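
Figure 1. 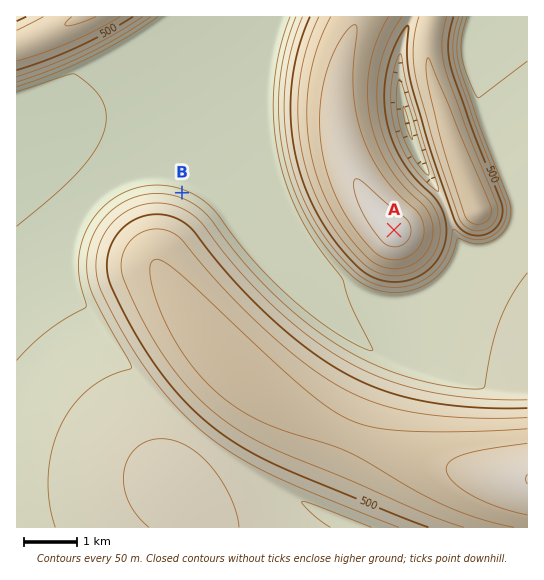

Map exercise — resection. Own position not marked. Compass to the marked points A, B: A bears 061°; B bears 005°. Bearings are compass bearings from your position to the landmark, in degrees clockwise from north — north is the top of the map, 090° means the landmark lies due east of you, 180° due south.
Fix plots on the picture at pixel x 168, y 355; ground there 560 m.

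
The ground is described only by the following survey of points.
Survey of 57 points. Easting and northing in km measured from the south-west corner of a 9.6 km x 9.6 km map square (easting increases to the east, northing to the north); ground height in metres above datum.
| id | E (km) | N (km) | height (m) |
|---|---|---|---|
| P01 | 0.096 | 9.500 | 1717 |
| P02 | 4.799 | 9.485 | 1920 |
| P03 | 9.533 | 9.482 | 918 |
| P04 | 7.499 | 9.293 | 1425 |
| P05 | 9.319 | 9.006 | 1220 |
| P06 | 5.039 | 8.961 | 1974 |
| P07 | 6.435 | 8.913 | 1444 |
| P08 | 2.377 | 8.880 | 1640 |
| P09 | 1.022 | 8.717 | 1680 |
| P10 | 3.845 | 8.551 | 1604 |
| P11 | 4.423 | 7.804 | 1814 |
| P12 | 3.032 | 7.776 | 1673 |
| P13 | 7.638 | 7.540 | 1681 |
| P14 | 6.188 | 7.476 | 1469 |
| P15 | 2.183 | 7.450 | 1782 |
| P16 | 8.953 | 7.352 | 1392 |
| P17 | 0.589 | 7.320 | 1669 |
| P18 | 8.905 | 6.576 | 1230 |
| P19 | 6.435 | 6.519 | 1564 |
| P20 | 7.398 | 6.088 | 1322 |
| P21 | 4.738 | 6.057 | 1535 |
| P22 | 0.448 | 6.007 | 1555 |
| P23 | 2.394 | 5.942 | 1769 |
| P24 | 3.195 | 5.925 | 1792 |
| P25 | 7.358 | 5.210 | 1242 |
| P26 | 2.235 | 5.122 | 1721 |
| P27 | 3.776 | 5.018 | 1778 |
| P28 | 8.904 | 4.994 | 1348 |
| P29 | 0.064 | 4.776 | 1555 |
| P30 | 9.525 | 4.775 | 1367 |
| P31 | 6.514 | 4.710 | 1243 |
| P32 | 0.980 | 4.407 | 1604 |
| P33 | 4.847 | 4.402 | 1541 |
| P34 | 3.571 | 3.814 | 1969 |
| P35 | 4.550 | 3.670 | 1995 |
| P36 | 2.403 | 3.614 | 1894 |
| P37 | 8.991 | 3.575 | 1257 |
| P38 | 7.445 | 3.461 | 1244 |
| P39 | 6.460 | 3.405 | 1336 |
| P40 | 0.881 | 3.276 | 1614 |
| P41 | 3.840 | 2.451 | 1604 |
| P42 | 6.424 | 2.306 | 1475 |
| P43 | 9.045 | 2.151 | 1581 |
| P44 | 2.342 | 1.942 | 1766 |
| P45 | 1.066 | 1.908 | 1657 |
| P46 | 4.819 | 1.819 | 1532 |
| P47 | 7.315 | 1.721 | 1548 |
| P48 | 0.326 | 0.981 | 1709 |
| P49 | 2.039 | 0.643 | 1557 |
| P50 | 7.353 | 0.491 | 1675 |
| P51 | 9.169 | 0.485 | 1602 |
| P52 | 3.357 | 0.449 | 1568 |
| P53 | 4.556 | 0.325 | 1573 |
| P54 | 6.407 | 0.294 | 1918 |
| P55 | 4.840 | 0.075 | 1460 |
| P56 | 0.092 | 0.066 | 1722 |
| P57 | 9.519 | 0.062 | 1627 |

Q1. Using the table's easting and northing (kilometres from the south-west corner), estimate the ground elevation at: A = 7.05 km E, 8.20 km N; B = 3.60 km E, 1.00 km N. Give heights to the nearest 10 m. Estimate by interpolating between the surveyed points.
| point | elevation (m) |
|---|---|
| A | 1570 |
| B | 1590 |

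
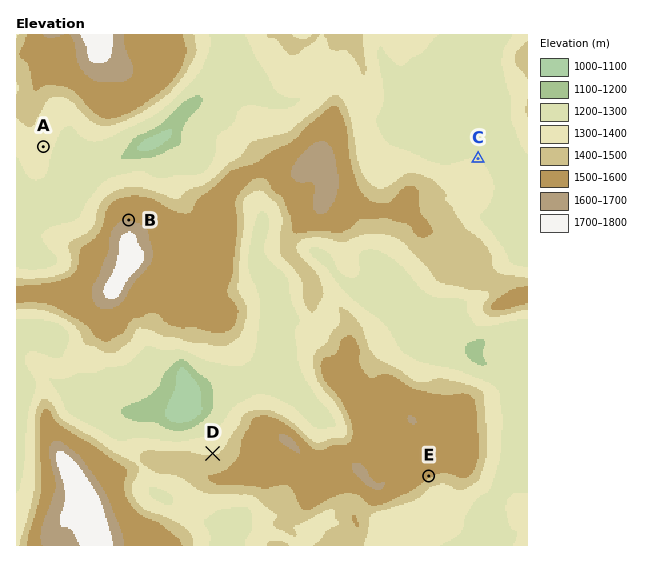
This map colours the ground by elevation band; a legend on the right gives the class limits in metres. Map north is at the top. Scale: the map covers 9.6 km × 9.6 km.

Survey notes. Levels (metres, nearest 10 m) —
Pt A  1320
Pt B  1600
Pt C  1300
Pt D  1390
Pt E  1520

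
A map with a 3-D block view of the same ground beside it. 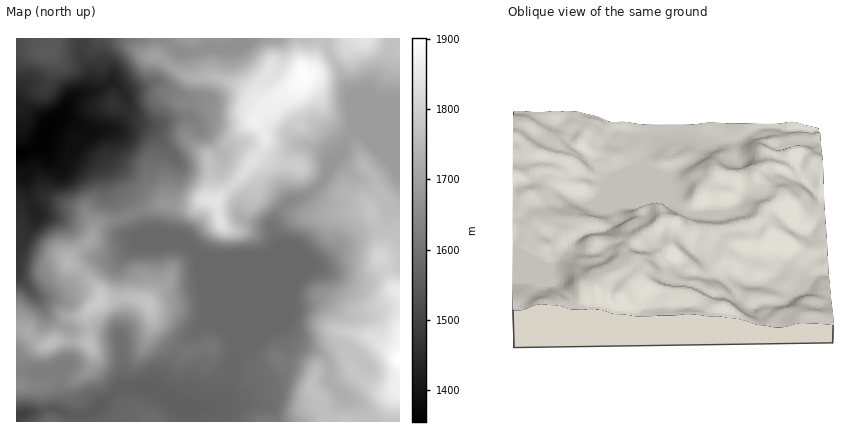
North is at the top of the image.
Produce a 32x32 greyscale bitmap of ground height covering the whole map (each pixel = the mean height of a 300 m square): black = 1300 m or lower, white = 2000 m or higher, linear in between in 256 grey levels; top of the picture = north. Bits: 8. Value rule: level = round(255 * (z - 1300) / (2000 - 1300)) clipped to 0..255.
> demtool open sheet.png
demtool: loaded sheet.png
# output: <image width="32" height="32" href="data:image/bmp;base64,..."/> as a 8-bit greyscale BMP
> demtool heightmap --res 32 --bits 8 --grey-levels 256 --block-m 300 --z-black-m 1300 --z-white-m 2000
<image width="32" height="32" href="data:image/bmp;base64,Qk02CAAAAAAAADYEAAAoAAAAIAAAACAAAAABAAgAAAAAAAAEAAATCwAAEwsAAAABAAAAAAAAAAAAAAEBAQACAgIAAwMDAAQEBAAFBQUABgYGAAcHBwAICAgACQkJAAoKCgALCwsADAwMAA0NDQAODg4ADw8PABAQEAAREREAEhISABMTEwAUFBQAFRUVABYWFgAXFxcAGBgYABkZGQAaGhoAGxsbABwcHAAdHR0AHh4eAB8fHwAgICAAISEhACIiIgAjIyMAJCQkACUlJQAmJiYAJycnACgoKAApKSkAKioqACsrKwAsLCwALS0tAC4uLgAvLy8AMDAwADExMQAyMjIAMzMzADQ0NAA1NTUANjY2ADc3NwA4ODgAOTk5ADo6OgA7OzsAPDw8AD09PQA+Pj4APz8/AEBAQABBQUEAQkJCAENDQwBEREQARUVFAEZGRgBHR0cASEhIAElJSQBKSkoAS0tLAExMTABNTU0ATk5OAE9PTwBQUFAAUVFRAFJSUgBTU1MAVFRUAFVVVQBWVlYAV1dXAFhYWABZWVkAWlpaAFtbWwBcXFwAXV1dAF5eXgBfX18AYGBgAGFhYQBiYmIAY2NjAGRkZABlZWUAZmZmAGdnZwBoaGgAaWlpAGpqagBra2sAbGxsAG1tbQBubm4Ab29vAHBwcABxcXEAcnJyAHNzcwB0dHQAdXV1AHZ2dgB3d3cAeHh4AHl5eQB6enoAe3t7AHx8fAB9fX0Afn5+AH9/fwCAgIAAgYGBAIKCggCDg4MAhISEAIWFhQCGhoYAh4eHAIiIiACJiYkAioqKAIuLiwCMjIwAjY2NAI6OjgCPj48AkJCQAJGRkQCSkpIAk5OTAJSUlACVlZUAlpaWAJeXlwCYmJgAmZmZAJqamgCbm5sAnJycAJ2dnQCenp4An5+fAKCgoAChoaEAoqKiAKOjowCkpKQApaWlAKampgCnp6cAqKioAKmpqQCqqqoAq6urAKysrACtra0Arq6uAK+vrwCwsLAAsbGxALKysgCzs7MAtLS0ALW1tQC2trYAt7e3ALi4uAC5ubkAurq6ALu7uwC8vLwAvb29AL6+vgC/v78AwMDAAMHBwQDCwsIAw8PDAMTExADFxcUAxsbGAMfHxwDIyMgAycnJAMrKygDLy8sAzMzMAM3NzQDOzs4Az8/PANDQ0ADR0dEA0tLSANPT0wDU1NQA1dXVANbW1gDX19cA2NjYANnZ2QDa2toA29vbANzc3ADd3d0A3t7eAN/f3wDg4OAA4eHhAOLi4gDj4+MA5OTkAOXl5QDm5uYA5+fnAOjo6ADp6ekA6urqAOvr6wDs7OwA7e3tAO7u7gDv7+8A8PDwAPHx8QDy8vIA8/PzAPT09AD19fUA9vb2APf39wD4+PgA+fn5APr6+gD7+/sA/Pz8AP39/QD+/v4A////AElTX19cXV5hZGVnaGRhYWFiY2Vqb3CAlqCop6moqK6yW15iYGRjXl5jZGRjYWBgYWFiZGdpa3yapqijnqKqusN3dnVxcGtmY2FhYWBgYWJiY2NlZ2psdZaopp6epbPCzX15eHd6fnltY2JhYWJkZGZlZGZpam1yiqWhnaatsbzNenh4d3iDi3xqamplZmlpaWlmZmlscHN/m6Ceq62sutCAiY6DfYybhW1wenJtbm5tbWhmaGtycXeKl6Krq7HD1YuYo5+WoKGDbXKFg3VvbW5vaGZmaGxtcX+Yp6uyvcfPlpWTl5OdnYJvd4yUhXNqaWhmZmZmZ2lug5+tsre9wcyQin+Ll6OjkX+Dl6KSf29nZmZmZmZmZmyEm6WorLG4xoFzcYSPoq+ompqlqZaGc2dmZmZmZmZmanqNmaOrsrfCaV1sfouYq62kpaeikoRwZ2ZmZmZmZmZqe4ePmqOtu8dQYHmHkJmjnZKUlZSRg21mZmZmZmZmZmdye4KQnqm4xEdqgpGbm5OFfYSKiYuDbWZmZmZmZmZmZmdsdomdrLS1Q2ODmKCVh31zc3Z1eHdqZmZmZmZmZmZmZm16jJywubI+VXyRlZSNfnBoZ2doaGdpbnJxbmtnZmZteoSNmqy1rztDYHZ8ipF+bmhmZmZnanuVpJ2Ld2xscXuJj5OcpqyrOTRAVGh+iYF3cm1rbnN/k7S6opJ7cXqFjpSYnaKoqag2MDdMZHl7d3Z4en6Dip+uvrWgno59gIqSmJ2hpqyopTIxOUtbbG1pbHF2goiMpsDEuaippJCCg4qUnKGmqaajKS0yND1PWlxka3F5f4CVsrm6ta+rnZKRjI2Zn6CjpJoiJSYjKDdESlFdbHF1c4GhrK68urOrp6qgjZCZnKKdkRweHB4iLDg/RVRma2xpe56oprXCvbaysqePipKen5OOFhgYGyAkMDc8R1tkZGyEnKKkrrzCuq6on5GMjpiTjo4eGBcaHyAkKi85TVtidoSHkqWvuMbArqaimpKOkI6OjiQdFxgcHiAkKjVFU191fHyIn7rIzMOzsayjm5GOjo6OKSMaFxohKC8zOUZZY3F3foeevszOy8G4sa6jko6Ojo4tLy4hGyQtNjk4T2Vwen2Bhpu9yc7PzsnAuqaQjo6OjjQ8PzMjIygxNDlSanV6goaNn7fGyc7S1M/Ep5GOjpCROz5EQjkyMDAyQ1xqd4qXnKGnsLzFxs/X1susmZeUmJtGSU9RS0A7OjxWdoCLkZOYm5icqb3DxtXVyayopqChpFBWWldNREVFUG2HkIyFhoqMiouVrLq4xcO4rba2sqqqUVdZWU1GTFFhdH6Fg4WJh4aGhYiUm6KuraywvcLBsas="/>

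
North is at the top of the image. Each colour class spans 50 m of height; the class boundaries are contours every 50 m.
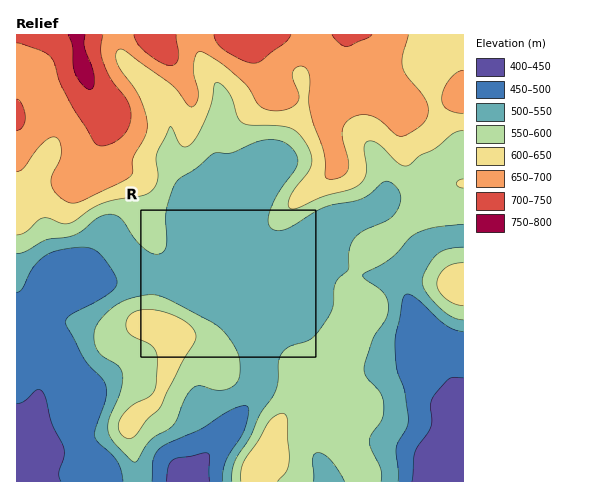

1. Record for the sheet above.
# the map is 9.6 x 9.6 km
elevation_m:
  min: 420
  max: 760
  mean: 570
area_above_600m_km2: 30.6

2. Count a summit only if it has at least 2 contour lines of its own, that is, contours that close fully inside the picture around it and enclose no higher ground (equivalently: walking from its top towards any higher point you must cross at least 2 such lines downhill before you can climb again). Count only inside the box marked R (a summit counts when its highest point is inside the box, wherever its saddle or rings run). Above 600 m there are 1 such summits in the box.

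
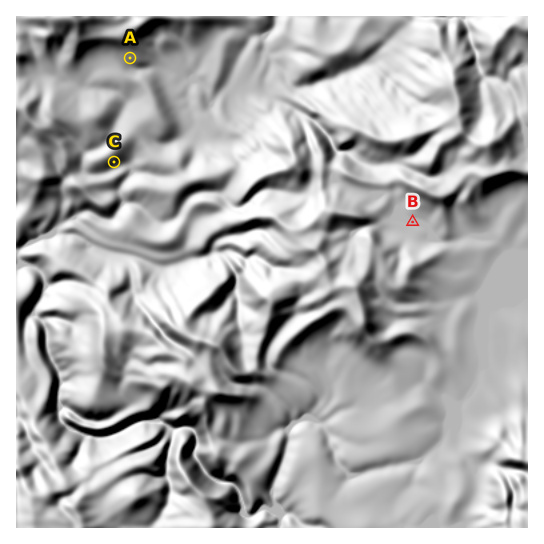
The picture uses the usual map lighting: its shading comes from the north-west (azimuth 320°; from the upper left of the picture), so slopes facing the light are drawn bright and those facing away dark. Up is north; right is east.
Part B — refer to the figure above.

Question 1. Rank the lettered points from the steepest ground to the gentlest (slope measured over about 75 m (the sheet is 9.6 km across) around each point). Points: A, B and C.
C A B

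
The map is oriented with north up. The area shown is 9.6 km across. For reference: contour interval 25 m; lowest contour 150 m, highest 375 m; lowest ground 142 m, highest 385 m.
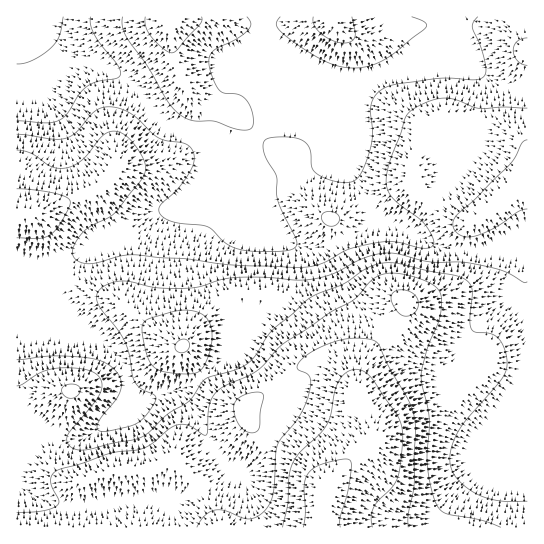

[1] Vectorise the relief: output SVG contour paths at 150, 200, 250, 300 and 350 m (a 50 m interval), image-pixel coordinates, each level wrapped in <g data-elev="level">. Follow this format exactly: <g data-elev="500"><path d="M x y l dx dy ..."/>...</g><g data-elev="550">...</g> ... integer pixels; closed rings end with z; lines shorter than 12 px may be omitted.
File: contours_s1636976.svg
<g data-elev="150"><path d="M63 17l-4 19-7 11-19 13-8 3-8 1"/></g><g data-elev="200"><path d="M123 17l-1 9 4 11 21 29 20 35 10 11 6 5 8 3 23 1 20 7 11 2 6-1 2-4 0-10-4-10-8-10-16-2-6-3-7-15-3-14 1-6 4-5 23-11 11-9 3-7-4-6"/><path d="M280 17l-3 5 0 5 6 7 14 11 32 18 12 4 13 1 16-2 15-7 41-32 1-2-2-3-13-5"/><path d="M478 17l-5 5-1 5 11 28 3 14-1 6-4 4-6 1-33-2-43 6-12 3-8 4-5 7-3 8 2 28-3 16-8 21-8 10-7 2-9-1-11-3-10-5-5-7-3-20-3-4-5-3-10-3-12 0-10 1-5 3-1 5 1 8 13 23-1 16 2 9 19 39-1 5-6 4-29 2-22-3-13-6-19-16-32-5-12-5-4-4 0-6 18-17 11-15 6-12 0-10-4-6-4-3-21-4-8-3-20-19-12-8-14-3-12 2-8 5-16 19-10 6-12 0-36-5"/></g><g data-elev="250"><path d="M527 282l-4 0-21-12-23-5-17-3-32 0-31-8-10-1-21 4-35 17-26 6-13 0-31-3-28 0-14 3-23 7-16 1-27 0-29-7-16 2-8 4-4 4-2 6 2 6 20 27 7 11 4 12 3 21 3 8 6 6 12 6 3 4-6 12-11 12-9 4-23 5-8 0-2-2 0-4 5-8 15-19 4-12-1-9-9-10-13-7-20-3-28-1-33 4"/><path d="M17 238l22 0 11-3 10-12 8-14 2-7-3-4-12-5-38-4"/><path d="M527 140l-5 3-7 14-5 8-35 34-18 16-4 6 0 5 2 5 6 4 6 2 7-1 19-7 25-17 9-3"/></g><g data-elev="300"><path d="M501 527l-20-7-35-6-7-5-4-7-7-33-1-15 2-36-8-43 7-28 12-29 1-21-3-8-10-7-18-6-16-3-11 1-8 4-22 23-23 11-48 33-25 26-38 19-6 7-4 8-1 26-2 4-17-9-11-1-8 3-17 15-10 5-32 5-30 11-22 5-6 5-2 7 1 6 7 12-1 6-5 3-10 3-26 1"/><path d="M68 398l5 0 5-3 2-5-1-4-9-2-7 3-1 6z"/><path d="M180 353l5-1 4-3 0-6-3-4-5 1-6 5 1 5z"/></g><g data-elev="350"><path d="M372 527l-1-10 3-10 4-6 15-14 5-10 4-28 0-18-5-16-24-36-8-7-10-3-8 3-7 7-5 11-4 24-4 11-7 9-21 19-6 10-4 12-1 30-5 22"/></g>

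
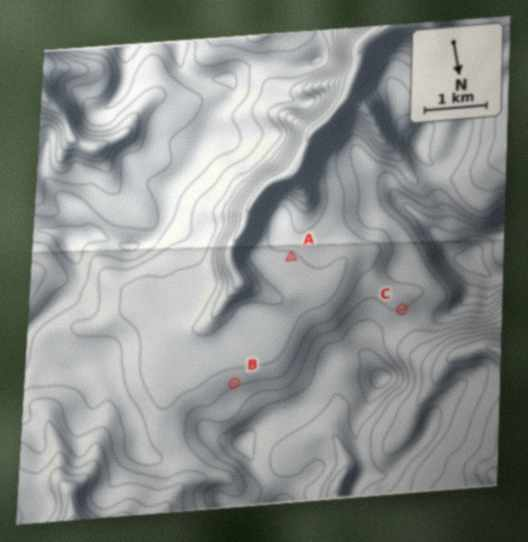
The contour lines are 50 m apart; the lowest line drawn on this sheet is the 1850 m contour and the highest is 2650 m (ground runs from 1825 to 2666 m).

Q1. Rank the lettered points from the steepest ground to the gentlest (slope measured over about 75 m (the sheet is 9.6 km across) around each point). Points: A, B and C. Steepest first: B C A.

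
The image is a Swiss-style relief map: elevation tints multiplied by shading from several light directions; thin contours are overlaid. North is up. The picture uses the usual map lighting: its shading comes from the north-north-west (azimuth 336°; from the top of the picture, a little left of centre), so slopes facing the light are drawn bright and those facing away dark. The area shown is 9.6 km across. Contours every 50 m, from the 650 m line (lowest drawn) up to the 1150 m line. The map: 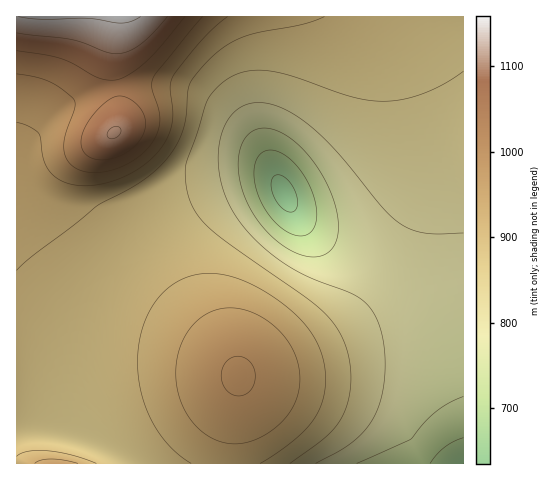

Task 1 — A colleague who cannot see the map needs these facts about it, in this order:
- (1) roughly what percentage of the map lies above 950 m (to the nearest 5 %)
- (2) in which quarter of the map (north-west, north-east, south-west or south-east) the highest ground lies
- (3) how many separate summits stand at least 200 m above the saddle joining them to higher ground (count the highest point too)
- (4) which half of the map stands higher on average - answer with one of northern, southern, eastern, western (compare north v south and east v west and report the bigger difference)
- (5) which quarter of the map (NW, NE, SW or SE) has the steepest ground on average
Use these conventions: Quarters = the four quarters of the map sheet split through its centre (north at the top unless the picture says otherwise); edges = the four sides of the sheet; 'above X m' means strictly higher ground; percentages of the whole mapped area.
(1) Ground above 950 m makes up about 20 % of the sheet.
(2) The highest ground is in the north-west quarter.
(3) Counting only tops that stand 200 m proud, the map has 1 summit.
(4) The western half stands higher on average than the eastern half.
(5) The north-west quarter is the steepest part of the map.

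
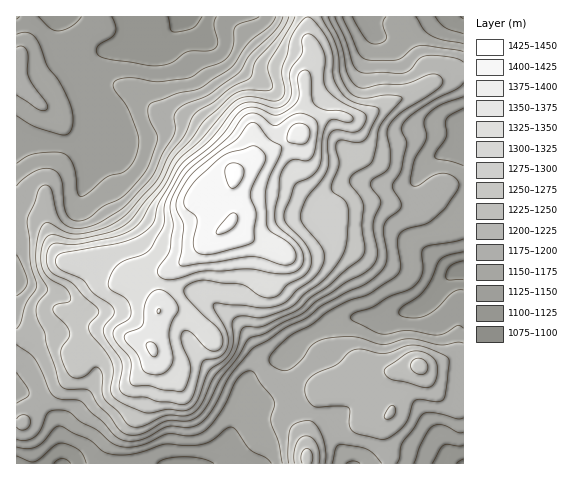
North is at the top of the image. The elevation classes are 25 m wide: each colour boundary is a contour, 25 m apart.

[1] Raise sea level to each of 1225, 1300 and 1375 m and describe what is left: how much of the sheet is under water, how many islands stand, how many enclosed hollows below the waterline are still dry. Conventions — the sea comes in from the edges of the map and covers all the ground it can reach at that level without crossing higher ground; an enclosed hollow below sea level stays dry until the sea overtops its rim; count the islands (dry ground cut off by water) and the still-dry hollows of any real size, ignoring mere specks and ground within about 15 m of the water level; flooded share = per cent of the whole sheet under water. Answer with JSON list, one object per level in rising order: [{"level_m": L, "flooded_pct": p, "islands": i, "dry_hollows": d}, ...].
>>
[{"level_m": 1225, "flooded_pct": 58, "islands": 1, "dry_hollows": 0}, {"level_m": 1300, "flooded_pct": 77, "islands": 1, "dry_hollows": 0}, {"level_m": 1375, "flooded_pct": 94, "islands": 1, "dry_hollows": 0}]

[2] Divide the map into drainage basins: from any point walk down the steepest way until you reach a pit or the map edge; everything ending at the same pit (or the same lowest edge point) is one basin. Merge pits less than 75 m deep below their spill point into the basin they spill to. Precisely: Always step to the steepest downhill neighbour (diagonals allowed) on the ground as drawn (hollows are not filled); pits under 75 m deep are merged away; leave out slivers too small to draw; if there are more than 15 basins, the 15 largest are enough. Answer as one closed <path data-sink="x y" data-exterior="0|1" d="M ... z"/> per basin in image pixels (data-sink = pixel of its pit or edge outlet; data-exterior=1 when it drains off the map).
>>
<path data-sink="187 17" data-exterior="1" d="M307 16l-291 1 1 320 16 0 16-4 11-5 8-9 7-1 14 7 26 6 36 15 6-19 5-47 9-11 12-7 49-41 0-34 2-14 24-16 19-8 24-18 4-34-1-20 10-16 0-11-6-14z"/><path data-sink="463 270" data-exterior="1" d="M463 70l-14 1-18 14-21 10-15 5-27 15-11 4-8 0-9-4-18 3-45 31-19 8-23 15-3 15 0 34-49 41-12 7-7 7-4 14 0 19 11 0 16 6 27 25 29 8 11 9 18 24 9 6 13 3 15 0 26-4 28-20 7 0 13 5 15 0 16-5 16 0 24-9 9-1z"/><path data-sink="62 463" data-exterior="1" d="M171 309l-10 0-3 3-1 15-6 19-8-4-33-11-8 0-10 3-11 12-7 10 0 15-7 10-45 42-6 1 1 40 289-1 0-26 3-12 7-22 10-15-32 2-15-4-13-11-16-22-9-6-27-7-24-23z"/><path data-sink="463 463" data-exterior="1" d="M463 356l-9 1-24 9-16 0-16 5-15 0-13-5-7 0-23 18-13 3-7 6-4 10-7 22-3 12 0 26 157 1z"/><path data-sink="463 17" data-exterior="1" d="M463 16l-155 0 0 20 6 14 0 11-10 16 1 20-5 35 20-13 9-4 11 0 9 4 8 0 11-4 27-15 15-5 21-10 18-14 14-1z"/>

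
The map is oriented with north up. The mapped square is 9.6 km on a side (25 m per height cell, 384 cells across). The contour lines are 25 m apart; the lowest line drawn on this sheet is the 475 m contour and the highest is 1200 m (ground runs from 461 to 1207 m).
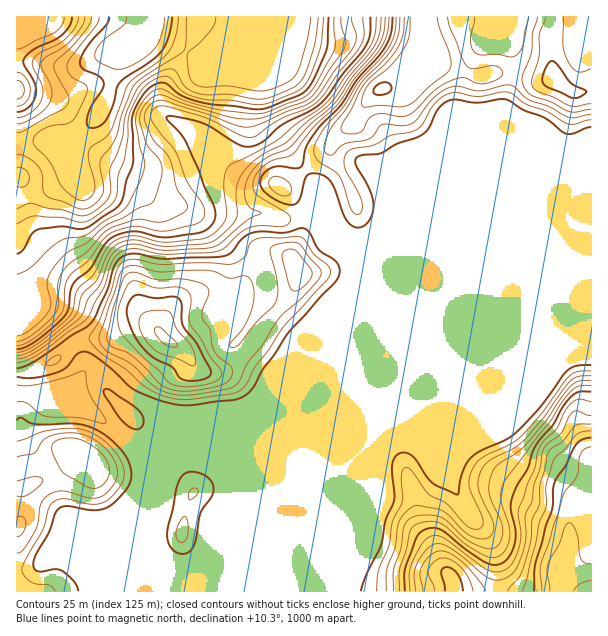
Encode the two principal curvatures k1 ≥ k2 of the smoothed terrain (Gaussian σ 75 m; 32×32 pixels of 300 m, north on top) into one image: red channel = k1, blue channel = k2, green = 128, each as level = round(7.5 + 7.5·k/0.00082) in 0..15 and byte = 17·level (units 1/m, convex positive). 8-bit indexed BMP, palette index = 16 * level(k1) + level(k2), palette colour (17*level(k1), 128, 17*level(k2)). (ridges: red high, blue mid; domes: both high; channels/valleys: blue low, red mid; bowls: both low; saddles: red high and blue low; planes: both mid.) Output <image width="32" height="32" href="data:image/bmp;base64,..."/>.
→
<image width="32" height="32" href="data:image/bmp;base64,Qk02CAAAAAAAADYEAAAoAAAAIAAAACAAAAABAAgAAAAAAAAEAAATCwAAEwsAAAABAAAAAAAAAIAAABGAAAAigAAAM4AAAESAAABVgAAAZoAAAHeAAACIgAAAmYAAAKqAAAC7gAAAzIAAAN2AAADugAAA/4AAAACAEQARgBEAIoARADOAEQBEgBEAVYARAGaAEQB3gBEAiIARAJmAEQCqgBEAu4ARAMyAEQDdgBEA7oARAP+AEQAAgCIAEYAiACKAIgAzgCIARIAiAFWAIgBmgCIAd4AiAIiAIgCZgCIAqoAiALuAIgDMgCIA3YAiAO6AIgD/gCIAAIAzABGAMwAigDMAM4AzAESAMwBVgDMAZoAzAHeAMwCIgDMAmYAzAKqAMwC7gDMAzIAzAN2AMwDugDMA/4AzAACARAARgEQAIoBEADOARABEgEQAVYBEAGaARAB3gEQAiIBEAJmARACqgEQAu4BEAMyARADdgEQA7oBEAP+ARAAAgFUAEYBVACKAVQAzgFUARIBVAFWAVQBmgFUAd4BVAIiAVQCZgFUAqoBVALuAVQDMgFUA3YBVAO6AVQD/gFUAAIBmABGAZgAigGYAM4BmAESAZgBVgGYAZoBmAHeAZgCIgGYAmYBmAKqAZgC7gGYAzIBmAN2AZgDugGYA/4BmAACAdwARgHcAIoB3ADOAdwBEgHcAVYB3AGaAdwB3gHcAiIB3AJmAdwCqgHcAu4B3AMyAdwDdgHcA7oB3AP+AdwAAgIgAEYCIACKAiAAzgIgARICIAFWAiABmgIgAd4CIAIiAiACZgIgAqoCIALuAiADMgIgA3YCIAO6AiAD/gIgAAICZABGAmQAigJkAM4CZAESAmQBVgJkAZoCZAHeAmQCIgJkAmYCZAKqAmQC7gJkAzICZAN2AmQDugJkA/4CZAACAqgARgKoAIoCqADOAqgBEgKoAVYCqAGaAqgB3gKoAiICqAJmAqgCqgKoAu4CqAMyAqgDdgKoA7oCqAP+AqgAAgLsAEYC7ACKAuwAzgLsARIC7AFWAuwBmgLsAd4C7AIiAuwCZgLsAqoC7ALuAuwDMgLsA3YC7AO6AuwD/gLsAAIDMABGAzAAigMwAM4DMAESAzABVgMwAZoDMAHeAzACIgMwAmYDMAKqAzAC7gMwAzIDMAN2AzADugMwA/4DMAACA3QARgN0AIoDdADOA3QBEgN0AVYDdAGaA3QB3gN0AiIDdAJmA3QCqgN0Au4DdAMyA3QDdgN0A7oDdAP+A3QAAgO4AEYDuACKA7gAzgO4ARIDuAFWA7gBmgO4Ad4DuAIiA7gCZgO4AqoDuALuA7gDMgO4A3YDuAO6A7gD/gO4AAID/ABGA/wAigP8AM4D/AESA/wBVgP8AZoD/AHeA/wCIgP8AmYD/AKqA/wC7gP8AzID/AN2A/wDugP8A/4D/AMe3qZWGh4d3h4d3h4eHiId3h4WVhYbHpvnG08SktqeX0mKVhYeHd4eFlIeHh4eHd3eHdoOVpsr7+rWBgqbauHX4cXWHd3eHhrTog4eHh4d3h3d3c2SFxvemgWBThsfHheqmcneHh4eFtvmDd3eHd4eHh3d1g8jY6INQYWSmqNiGxqVRgaGRhoeE9oSGh3eHh4eHh4eCtbS0gHCGtqaF14a4trTI26aSh4TZyZSHh4eHh4eHd3PGxoWQprimlKi4p5e2ppfJ2qKGhLemhYeHh4eHh4eHg/imY4O4qZaDx5eml5S4t/nHkXeHhYWHh4eHh4eHh4eU2JN3g6S3xrPZtsqW1vr6x5CThYeHh3d3h3eHd4d3d4aFhneHhHFilMmVybaCgZCAk9mVdYWGd4eHh4eHh4d3h4eHd4eHd3NwlOeltXR1dJXHlICQkICAkYWHd4eHh4eHh4eHh4d3d3Jw+dizgoJzt5SCten66ffHgnZ3h4eHh4eHh4eHh4d3d3DC6fX46INxgnWWldf41daFc4d3h4eHh4eHh4eHh4d3hqChYeb308TJlbnp+JRSpeiEdHeHh4eHh4eHh4eHh4eHh4VAccb21de26ueEkpaEx7ZyhYd3h4eHh4eHh4eHh4eHh3RQYKKE2Mi414Vkl5eE5qaCdnd3h4eHh4eHh4eHh4eHhnSEx5PH6aa416WXuISV94WChoeHh4eHh4eHh4eHh4enpbWmcdj6lpe3yKanlIT6+daTh3eHh4eHh4eHh4eHh3aGlYWS+eq2xsjHxKWUt/qmpISHh4eHh4eHh4eHh4eHhpemo6TX2HRjg2KU2enm55N0hYWHd3eHh4eHh4eHh4enp7iTlKXDcmNzUnKioWCwlIS1toWHd3eHh4eHh4eHh5SUlVJSkrSFhXN0haWRo9R1c+m4hYeHd3eHh4eHh4eHx4WFUlOVt4eVl6eWtff8yHNz95WGhoeHd4eHh4eHh4fKp4WDpqeWhXWnl5ajyNrEs8a1c6d2d4eHd4eHh4eHh6SFdZS2lLWllqeXt6ODpcPn+IKDlHOEh4eHh3d3h4Z2smJ0k3OCtci4x+jXlJSmlNf3+MiUlrSDd4eHh3ZztHLXpKaWYoDX/vn397Wms8fGpdb21HW4tmF0g3RzgWLGlPzFtsiTgKP55WFgg4NRcWNjZOb52Mnnc2Klg3LXx/j3+ZSFlreistf0YWODhHRyQWSFpPr4p7fn5Pj54tbq15XgYIFxc2RwcvS0doZ3d3dzhJSBhPX3qKm2lKeUhOaFhdi2t4RidIVhlNaHh4eHd3RzpXFQk/XIuIZldWSE+IWGqNjr6NW1lnR02KiGh3eHdXK3p4J05ueWdZeGdXT3lnU="/>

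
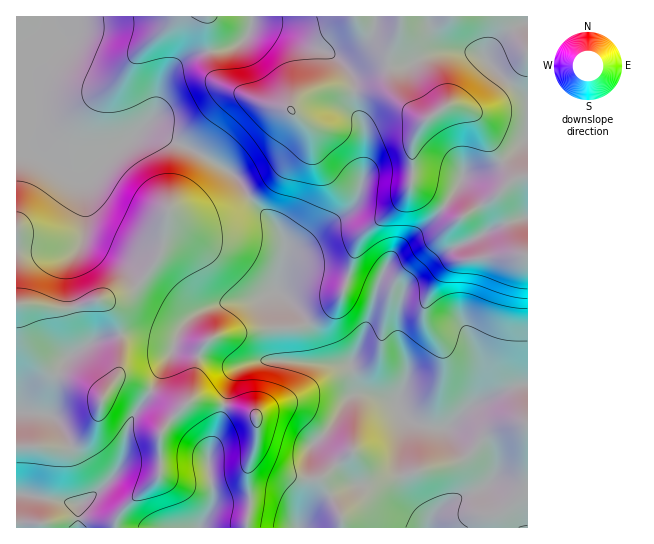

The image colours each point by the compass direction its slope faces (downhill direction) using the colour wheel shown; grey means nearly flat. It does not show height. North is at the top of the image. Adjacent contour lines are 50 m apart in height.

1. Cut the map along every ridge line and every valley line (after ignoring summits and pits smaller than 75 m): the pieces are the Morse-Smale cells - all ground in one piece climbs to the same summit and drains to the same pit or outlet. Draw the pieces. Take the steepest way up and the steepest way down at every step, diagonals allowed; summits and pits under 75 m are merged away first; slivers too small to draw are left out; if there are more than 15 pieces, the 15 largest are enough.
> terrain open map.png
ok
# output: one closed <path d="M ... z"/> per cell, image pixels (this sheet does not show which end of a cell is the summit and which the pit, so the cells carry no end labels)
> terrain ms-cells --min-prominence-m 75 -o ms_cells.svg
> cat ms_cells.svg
<path d="M527 16l-511 1 1 136 16 3 37 21 15 3 29-29 28-22 7 0 50 24 31 19 10 10 11 17 29 32 5 20-8 32 0 8 23 22 7 9 12 37 7 5 24 1 6 20 7 8-12 3-7 7-16 27-17 17-2 42-10 39 229-1z"/><path d="M149 129l-7 0-28 22-29 29-15-3-37-21-8-3-9 1 0 340 62 10 0 24 220 0 11-39 2-42 17-17 16-27 7-7 12-3-7-8-6-20-24-1-7-5-12-37-7-9-23-22 8-45-2-9-8-14-24-24-11-17-10-10-31-19z"/><path d="M26 495l-10 0 1 33 60-1 1-23z"/>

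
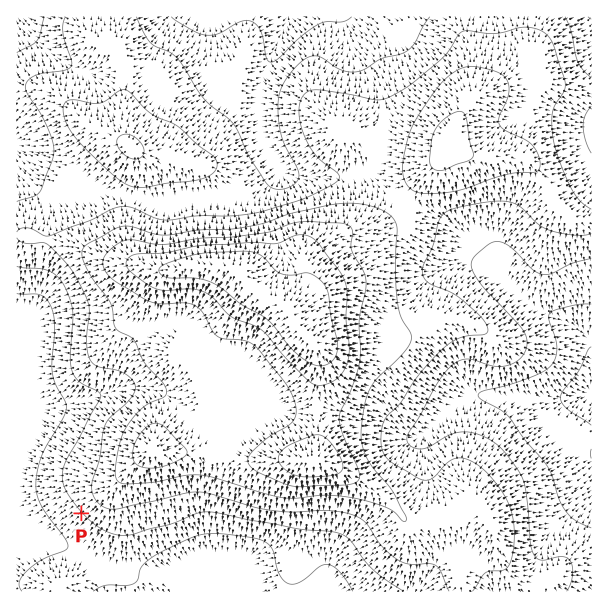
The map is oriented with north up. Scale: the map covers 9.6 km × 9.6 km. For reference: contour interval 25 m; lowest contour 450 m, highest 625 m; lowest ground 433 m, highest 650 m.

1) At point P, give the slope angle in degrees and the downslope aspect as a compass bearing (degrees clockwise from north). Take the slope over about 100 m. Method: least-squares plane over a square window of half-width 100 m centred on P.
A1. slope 4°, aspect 228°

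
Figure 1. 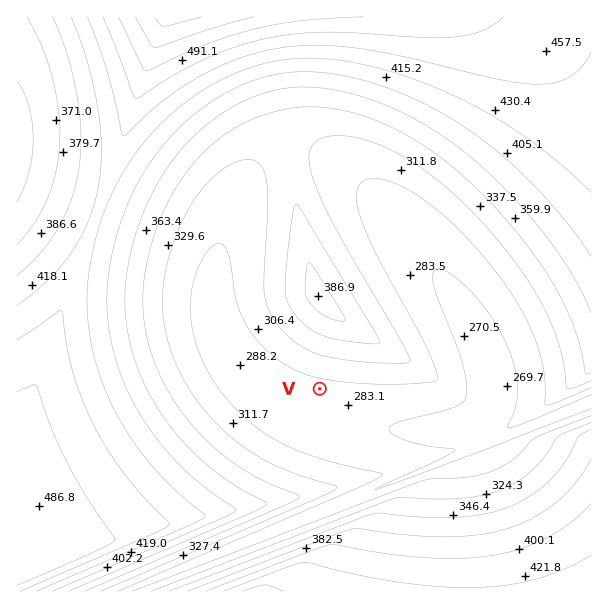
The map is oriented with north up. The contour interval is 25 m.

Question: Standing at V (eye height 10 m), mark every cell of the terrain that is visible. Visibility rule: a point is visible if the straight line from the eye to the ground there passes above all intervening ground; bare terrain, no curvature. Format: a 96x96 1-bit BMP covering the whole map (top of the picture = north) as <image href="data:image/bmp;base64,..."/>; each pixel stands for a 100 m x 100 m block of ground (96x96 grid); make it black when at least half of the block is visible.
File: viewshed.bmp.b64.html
<image width="96" height="96" href="data:image/bmp;base64,Qk2+BAAAAAAAAD4AAAAoAAAAYAAAAGAAAAABAAEAAAAAAIAEAAATCwAAEwsAAAIAAAAAAAAA////AAAAAAAAAAAAD4AAB///4AAAAAAAB+AD/////gAAAAAAAfj//////8AAAAAAAP////////AAAAAAAD////////wAAAAAAA////////8AAAAAAAf///////8AAAAAAAH///////8AAAAAAAB///////8AAAAAAAA///////8AAAAAAAAP//////8AAAAAAAAD//////8AAAD+AAAB//////8AAAH/8AAAf/////8AAAP//4AAH/////8AAAf///wAB/////8AAA/////AA/////8AAB/////8AP////8AAH//////wD////8AAH//////+A////8AAP///////wP///8AAf///////+D///8AA/////////wf//8AB/////////+H//8AD//////////x//8AD//////////8P/8AH///////////h/8AP///////////4P8AP///////////+B8Af//////////B/AEAf/////////wAfwAA//////////AAH4AA/////////+AAD+AB/////////+AAA/AB/////////+AAAfgD/////////+AAAfwD/////////+AAAP8D/////////8AAAH8H/////////4AAAD8H/////w///gAAAD8D/////Af//AAAAB8D////8Af/8AAAAA8D////4AP/4AAAAA8B////wAP/gAAAAAcB////gAH+AAAAAAMB////AAD8AAAAAAMA///+AAB4AAAAAAEA///+AAAAAAAAAAAA///8AAAAAAAAAAAAf//4AAAAAAAAAAAAf//4AAAAAAAAAAAAf//wAAAAAAAAAAAAP//wAAAAAAAAAAAAP//gAAAAAAAAAAAAH//gAAAAAAAAAAAAH//gAAAAAAAAAAAAH//AAAAAAAAAAAAAD//AAAAAAAAAAAAAD//AAAAAAAAAAAAAD//AAAAAAAAAAAAAB/+AAAAAAAAAAAAAB/+AAAAAAAAAAAAAB/+AAAAAAAAAAAAAA/+AAAAAAAAAAAAAA/+AAAAAAAAAAAAAA/+AAAAAAAAAAAAAAf+AAAAAAAAAAAAAAf8AAAAAAAAAAAAAAf8AAAAAAAAAAAAAAP8AAAAAAAAAAAAAAP8AAAAAAAAAAAAAAP8AAAAAAAAAAAAAAH8AAAAAAAAAAAAAAH8AAAAAAAAAAAAAAH8AAAAAAAAAAAAAAD8AAAAAAAAAAAAAAD8AAAAAAAAAAAAAAD+AAAAAAAAAAAAAAB+AAAAAAAAAAAAAAB+AAAAAAAAAAAAAAB+AAAAAAAAAAAAAAA+AAAAAAAAAAAAAAA+AAAAAAAAAAAAAAA/AAAAAAAAAAAAAAAfAAAAAAAAAAAAAAAfAAAAAAAAAAAAAAAfAAAAAAAAAAAAAAAPgAAAAAAAAAAAAAAPgAAAAAAAAAAAAAAPgAAAAAAAAAAAAAAHwAAAAAAAAAAAAAAHwAAAAAAAAAAAAAAH4AAAAAAAAAAAAAAD4AAAAAAAAAAAAAAD8AAAAAAAAAAAAAAD8AAAAAAAAAAA="/>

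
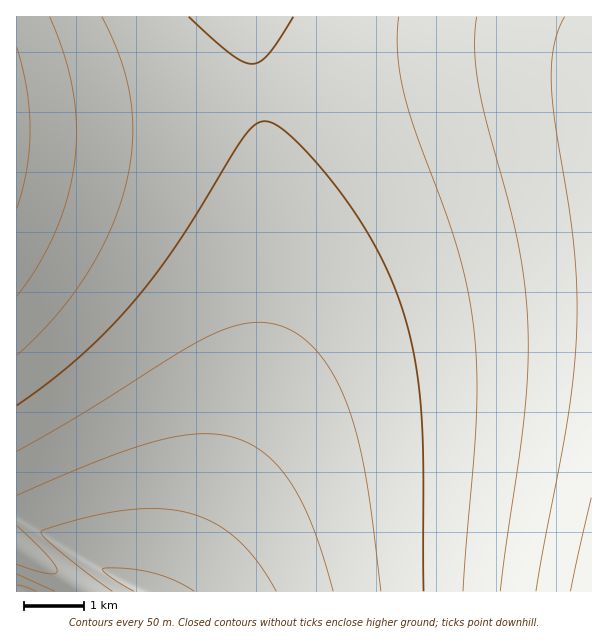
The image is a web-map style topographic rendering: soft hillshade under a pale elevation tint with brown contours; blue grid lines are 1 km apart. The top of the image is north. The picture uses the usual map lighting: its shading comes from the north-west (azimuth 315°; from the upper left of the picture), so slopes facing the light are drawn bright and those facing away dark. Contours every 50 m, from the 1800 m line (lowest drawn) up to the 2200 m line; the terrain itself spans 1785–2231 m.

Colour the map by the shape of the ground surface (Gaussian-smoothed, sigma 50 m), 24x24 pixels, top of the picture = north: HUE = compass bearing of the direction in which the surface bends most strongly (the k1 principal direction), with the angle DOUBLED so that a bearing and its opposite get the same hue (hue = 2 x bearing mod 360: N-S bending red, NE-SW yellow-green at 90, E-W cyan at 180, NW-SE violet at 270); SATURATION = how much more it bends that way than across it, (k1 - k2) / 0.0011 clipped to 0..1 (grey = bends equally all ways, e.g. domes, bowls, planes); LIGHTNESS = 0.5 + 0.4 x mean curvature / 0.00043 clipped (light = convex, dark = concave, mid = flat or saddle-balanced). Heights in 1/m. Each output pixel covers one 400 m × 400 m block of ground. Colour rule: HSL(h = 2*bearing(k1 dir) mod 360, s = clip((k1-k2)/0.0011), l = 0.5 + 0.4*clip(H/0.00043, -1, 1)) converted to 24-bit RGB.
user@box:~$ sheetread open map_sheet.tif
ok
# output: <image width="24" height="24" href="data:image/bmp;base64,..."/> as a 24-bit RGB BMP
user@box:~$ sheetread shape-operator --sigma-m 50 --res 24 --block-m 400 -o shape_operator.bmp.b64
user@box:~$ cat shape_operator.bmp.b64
<image width="24" height="24" href="data:image/bmp;base64,Qk32BgAAAAAAADYAAAAoAAAAGAAAABgAAAABABgAAAAAAMAGAAATCwAAEwsAAAAAAAAAAAAAzQcKz/z6zf79A730MgkFcUg+eoCAe4CBe4CBe4CBe4CBe4GBe4GBfIGBfIGBfIGBfIGBfYGBfYGBfYGBfYGBfYGBfoGBfoGBzf77dfnzQwIGbDU1eoCAe4CBe4CBe4CBe4CBe4CBe4CBe4GBe4GBfIGBfIGBfIGBfIGBfIGBfYGBfYGBfYGBfYGAfYGAfoGAngAPSREWfnd/e4CBe4CBe4CBe4CBe4CBe4CBe4CBe4CBe4GBe4GBe4GBfIGBfIGBfIGBfIGBfYGAfYGAfYCAfYCAfYCAfoCAe1dZfICBe4CBe4CBe4CBe4CBe4CBe4CBe4CBe4CBe4CBe4CBe4CBe4CBfICBfICBfICAfICAfICAfYCAfYCAfYCAfYB/fYB/fIGBfIGBe4GBe4GBe4GBe4CBe4CBe4CBe4CBe4CBe4CBe4CBe4CBe4CBfICAfICAfICAfICAfICAfYCAfYB/fYB/fYB/fYB/fYGBfIGBfIGBe4GBe4GBe4CBe4CBe4CBe4CBe4CBe4CBe4CBe4CAe4CAfICAfICAfICAfICAfIB/fIB/fYB/fYB/fYB/fYB/fYGCfIGCfIGCe4GCe4GCe4CBe4CBe4CBe4CBe4CBe4CBe4CAe4CAe4CAfICAfICAfICAfIB/fIB/fH9/fX9/fX9/fX9+fX9+fYKCfIGCfIGCfIGCe4CCe4CCe4CBe4CBe3+Be3+Be3+Be3+Ae3+Ae3+AfH+AfH+AfH9/fH9/fH9/fH9/fX9+fX9+fX9+fX9+fYKCfYGCfIGCfIGCe4CCe4CCe4CBe3+Be3+Be3+Be3+Ae3+Ae3+Ae3+AfH+AfH9/fH9/fH9/fH9/fH9/fX9+fX9+fX9+fX9+fYKDfYGCfIGCfICCfICCe3+Ce3+Be3+Be3+Be36Be36Ae36Ae36Ae36AfH5/fH9/fH9/fH9/fH9/fX9+fX9+fX9+fX9+fX9+foKDfYGDfYGCfICCfICCe3+Ce3+Be36Be36Be36Ae36Ae36Ae36AfH5/fH5/fH5/fH5/fH9/fX9/fX9+fX9+fX9+fX9+fX9+foGDfYGDfYCDfICCfH+Ce3+Ce36Be36Be36Be32Ae32Ae32Ae32AfH1/fH5/fH5/fH5/fH5/fX9/fX9+fX9+fX9+fX9+fX9+foGDfYGDfYCDfH+CfH+Ce36Ce36Be32Be32Be32Ae32Ae32Ae32AfH1/fH1/fH1/fH5/fX5/fX5/fX9/fX9+fX9+fX9+fYB+foGDfYCDfX+DfH+CfH6CfH6Ce32Be32Be32Be3yBe3yAe3yAe3yAfH1/fH1/fH1/fX5/fX5/fX5/fX9/fX9/fX9+fYB+fYB+foGDfoCDfX+DfH6DfH6CfH2Ce32Ce3yBe3yBe3yBe3yAe3yAfHyAfHyAfH1/fH1/fX1/fX5/fX5/fX9/fX9/fX9/fYB/fYB/foCDfn+DfX+DfH6DfH2Ce3yCe3yCe3yBe3uBe3uBe3uBe3uAfHyAfHyAfHyAfH1/fX1/fX5/fX5/fn9/fn9/foB/foB/foB/foCDfn+DfX6DfH2DfHyCe3yCe3uCe3uCe3uBe3uBe3uBfHuAfHuAfHyAfHyAfX2AfX2AfX5/fn5/fn+AfoCAfoCAfoCAfoF/foCDfX+DfX6DfH2DfHyCe3uCe3uCe3uCe3uBfHuBfHuBfHuBfHuBfXyAfXyAfX2AfX2AfX6Afn6Afn+AfoCAfoCAfoGAfoGAfn+DfX6DfX2DfHyDfHuDfHuCfHuCfHuCfHuCfHuBfHuBfHuBfXuBfXyBfXyBfX2Afn2Afn6Afn+Afn+Af4CBf4GBf4GBfoKBfn+DfX6DfHyDfHyDfHuDfHuCfHuCfHuCfHuCfHuCfHuBfXuBfXyBfXyBfnyBfn2Bfn2Bfn6Bfn+Bf4CBf4GBf4KBf4KBf4OBfn6DfX2DfXyDfHyDfHuDfHuCfHuCfHqCfHqCfHuCfXuCfXuCfXyBfnyBfn2Bfn2Bfn6Bfn6Bf3+Bf4CBf4GCf4KCf4OCf4OCfn6DfX2DfXyDfXuDfHuDfHuCfHqCfHqCfHqCfXuCfXuCfXuCfnyCfnyCfn2Cfn2Cfn6Cfn6Cf4CCf4GCgIKCgIODgIODf4SDfn6DfX2DfXyDfXuDfHuDfHqCfHqCfHqCfXqCfXuCfXuCfXuCfnyCfnyCfn2Cfn6Cf36Cf3+Cf4CCgIGCgIKDgIODgISEgIWEfn2DfXyDfXyDfXuCfHuCfHqCfHqCfXqCfXqCfXuCfXuCfnuCfnyCfnyCfn2Cf36Cf36Cf3+DgIGDgIKDgIOEgISEgIWEgIWE"/>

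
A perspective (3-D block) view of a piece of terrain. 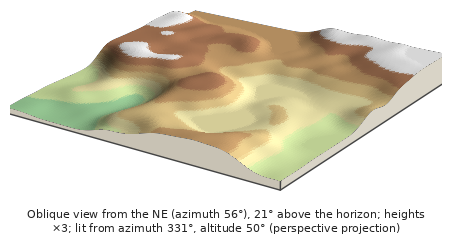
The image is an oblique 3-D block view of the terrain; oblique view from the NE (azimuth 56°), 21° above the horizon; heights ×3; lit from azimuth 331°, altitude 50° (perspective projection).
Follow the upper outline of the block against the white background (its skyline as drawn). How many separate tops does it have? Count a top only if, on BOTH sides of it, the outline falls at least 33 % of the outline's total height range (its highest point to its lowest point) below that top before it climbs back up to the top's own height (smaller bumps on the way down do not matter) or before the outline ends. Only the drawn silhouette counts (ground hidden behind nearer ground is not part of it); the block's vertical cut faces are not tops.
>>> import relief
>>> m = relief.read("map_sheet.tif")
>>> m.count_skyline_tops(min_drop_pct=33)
1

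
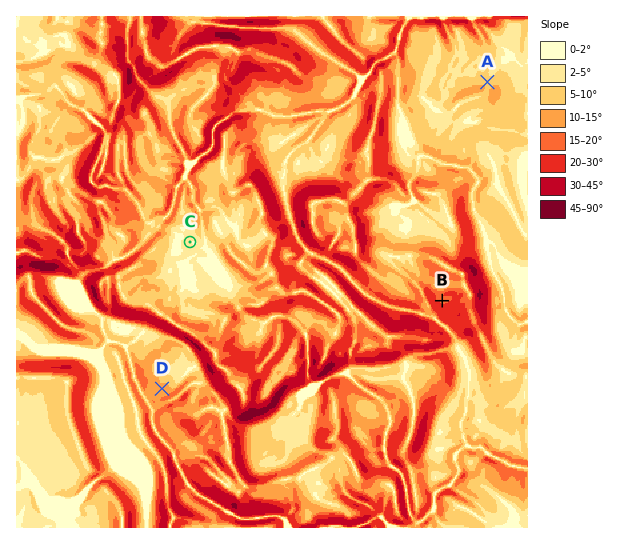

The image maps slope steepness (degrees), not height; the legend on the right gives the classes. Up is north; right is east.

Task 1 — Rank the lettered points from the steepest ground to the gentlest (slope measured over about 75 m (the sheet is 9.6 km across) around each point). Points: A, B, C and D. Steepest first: B D A C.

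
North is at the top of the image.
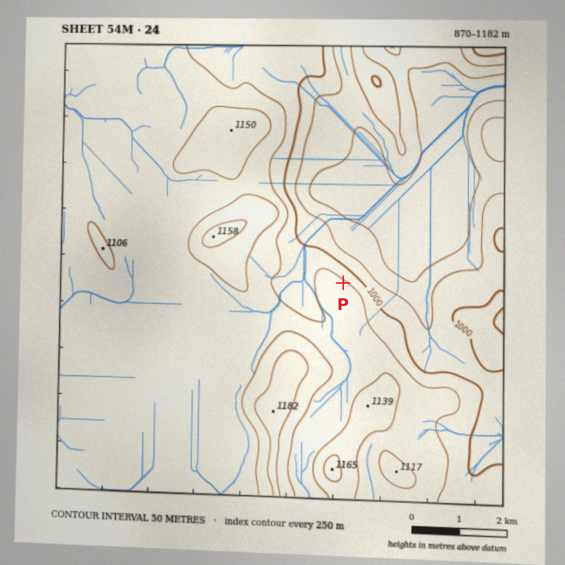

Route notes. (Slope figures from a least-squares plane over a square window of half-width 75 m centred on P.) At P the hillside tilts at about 6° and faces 31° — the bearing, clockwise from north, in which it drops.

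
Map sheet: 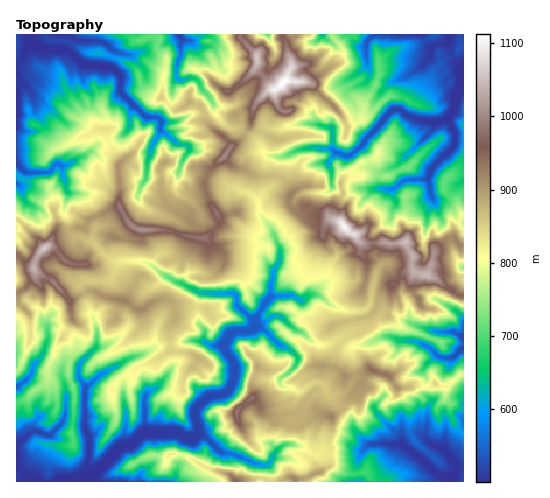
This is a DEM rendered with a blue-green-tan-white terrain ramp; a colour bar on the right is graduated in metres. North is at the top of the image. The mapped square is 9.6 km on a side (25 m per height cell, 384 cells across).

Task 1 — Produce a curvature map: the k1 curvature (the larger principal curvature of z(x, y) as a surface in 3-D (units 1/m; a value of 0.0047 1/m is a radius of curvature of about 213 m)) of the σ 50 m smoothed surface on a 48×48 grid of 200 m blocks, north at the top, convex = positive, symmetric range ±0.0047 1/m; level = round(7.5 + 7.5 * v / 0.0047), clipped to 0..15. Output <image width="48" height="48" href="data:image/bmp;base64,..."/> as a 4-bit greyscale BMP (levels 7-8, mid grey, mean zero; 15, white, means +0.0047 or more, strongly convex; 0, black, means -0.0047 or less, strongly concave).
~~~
<image width="48" height="48" href="data:image/bmp;base64,Qk32BAAAAAAAAHYAAAAoAAAAMAAAADAAAAABAAQAAAAAAIAEAAATCwAAEwsAABAAAAAAAAAAAAAAABEREQAiIiIAMzMzAERERABVVVUAZmZmAHd3dwCIiIgAmZmZAKqqqgC7u7sAzMzMAN3d3QDu7u4A////AIeJeId6yJnKqZiI3///7u65iryqqZmIiIh5iZiIv/eeuJv/yqeIumjNupyIiJeJmIiIiqnIed/c/P6neYn4uZmJqHuoiIiqiIqKqtjbeGnK3IjnmJ/ZrKmJqIipiIuXiHvqqtifh4mImHioitqZuamKmaiXl7iIiYeKnseb+ceId8iNydiZmqiJqYyLiJeanZm+qujI+fq5nOjInamZmImaqKrJuKiMypyK6fea6Pjor3n//4ioiIiausyNh6irycuL2fnK6PjNnoeaefyYiJiHirt/yqqNyp+pyPiq2Pacy+lodq6ZqYmHiJy326qbt4javNmb6tmXrLm+t62JnJiIiImY693u+Ni8jo+Xvbq6ity7h46bm9iImprPyYjon/eejY75ic2rianMt36q/KyqmHunnNnMjduMqcjfyYirqr3Kh9+arXyIh5qqjK6pnI6Z6Jx6vKmIq7qHjvroafuImIeLqriPyo23ynycibiJmprbi5fpz8ipiamIia/96oyIqqyMqImImcutV6eO+ZuamImprtp5e215m8mJqYmHmZm8//e8i8mJqqqauJqa+8ypbZeImKuYiYu6tp+v/8upiIiom57/qcipf7ibu5eqqsy8+v14u2mpqZmYua5onem5+3q5iJeJu4iIlvvKuNiaiKqZuLiJ/Yu9x3iIeJmrl77cvKqo2quYeHyKubrOmIzImIipiJuonKiKqYm3yoiIeIx5isy4qby2nt6oeIiMuZiYqImsjIiHiIyXZ9jYmcf6yHmIiIioeIiYqIide4iKebl4iOrajZnPl4iJmJqHeIiqqIirmoqZh8ze/sjsrpy6uImJqZu7vcu5eHenqHm5rPqLfNjY2st32qp4efzLp4h7qImYmIqZzp62jqvIysiYx5q6fod4iZh8qqiIiaiMynupm4q5zKiMyqh5vYmZmIiseZiYmpqrjWqKi5iIm5yqyJiHrHmpmIi4eJiJmpmJusm5rbl6uniduKqZnKi6mZm3d4iIirvK2nh3i8yNmezc2LqImpmdqJm3eImZmIm63Lu914qcuZqqu8qYqauuqMq6e6mJmamp/LmJv+l5yoreaXmorLqO67uu2IiJie/r5s65p+uIfHiM6pmJmOt/v3mX+oeKqImri5jqmY/HiZu5i8qZqa+PqpuX3KeKzcve76e9m7jup4momZqqyJ75vNuvp6mZit7sn5h82ZqMp565qKmpu9rYy8rImJ15iYiJrs2Y+XiIjHx5jJmLq7mX3ZnJq55o77m5+ovXuIm7h5t5yamdiXrt682omI6auZePyIq+ev26mJiJmpueeM2uiemJ6ojtmYf6iKqc/IiJeIiIi6ja2Zt9quq/v7eb697GeZjoiJiImIh4qpintqx9u6r5Z+u4rKm6eKrKh4iYiIipyIeHe/mr2f2Zh2+ojrqMy7jKmYeZh4iHmIq97IuK+Ni5iJ64novJu5fah3h5iJiIiLzKiqicyLioiM3Zu5i8q4jpzKh5ipiJmYiIu83Np4m3vOir+rucysioeJmoeQ=="/>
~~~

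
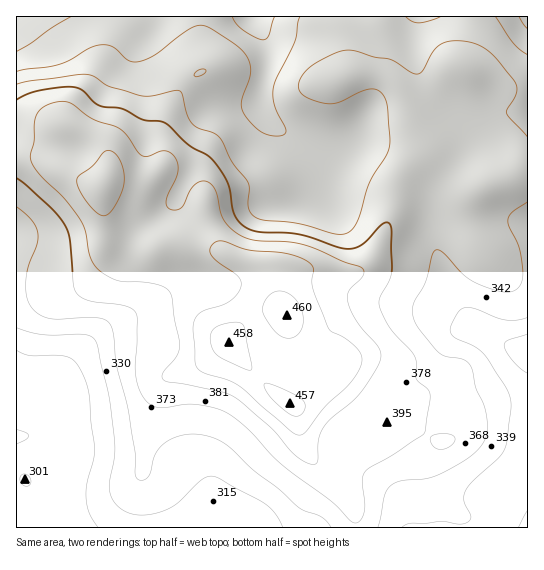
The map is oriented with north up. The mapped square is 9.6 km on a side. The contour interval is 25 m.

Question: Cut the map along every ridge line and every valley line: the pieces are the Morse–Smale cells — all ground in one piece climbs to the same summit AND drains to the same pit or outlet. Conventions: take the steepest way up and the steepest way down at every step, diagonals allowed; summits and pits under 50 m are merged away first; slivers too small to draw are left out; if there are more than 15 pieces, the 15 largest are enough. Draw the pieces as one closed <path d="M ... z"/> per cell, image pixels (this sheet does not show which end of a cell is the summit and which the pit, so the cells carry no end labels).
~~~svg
<path d="M527 16l-510 0-1 138 23 2 51 28 12 3 4 6 20 11 9 9 8 14 16 20 62 4 22 10 19 6 6 4 8 24 6 10 2-14 4-9 13-10 14-1 32 4 16-6 6-6 20-42 7-36 5-11 18-19 3-2 7 4 30 26 12 6 10 0 36-16 11-2z"/><path d="M33 155l-17 0 0 372 339 1 0-17-6-12-26-29 7 1 32-20 13-12 13-17-14-10-34-33-1-2 5-11 0-8-3-4-8-9-36-17-8-7-13-26-8-24-6-4-19-6-22-10-62-4-33-43-20-11-4-6-12-3-41-24z"/><path d="M422 153l-15 14-11 18-7 36-21 44-10 7-11 3-32-4-14 1-13 10-4 9-1 14 6 16 8 7 36 17 8 9 3 4 0 8-5 11 1 2 34 33 14 10-13 17-13 12-24 16-14 4 25 28 6 12 2 17 170 0 1-355-11 0-36 16-10 0-12-6z"/>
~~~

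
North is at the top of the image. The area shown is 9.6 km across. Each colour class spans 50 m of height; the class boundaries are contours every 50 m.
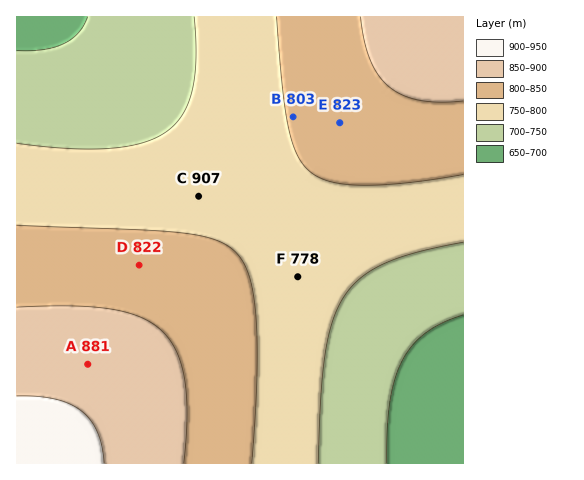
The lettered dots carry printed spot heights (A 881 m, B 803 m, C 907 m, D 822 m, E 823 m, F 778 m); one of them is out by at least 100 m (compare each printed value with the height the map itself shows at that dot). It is C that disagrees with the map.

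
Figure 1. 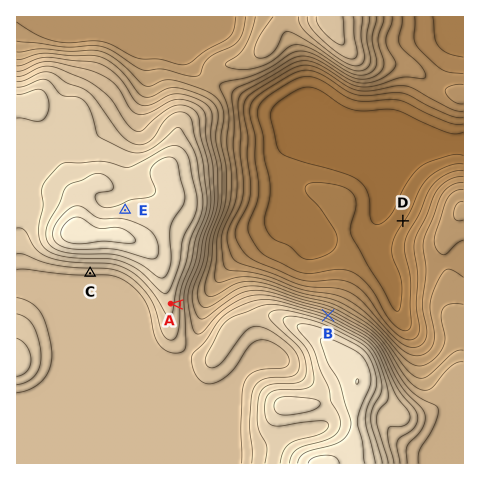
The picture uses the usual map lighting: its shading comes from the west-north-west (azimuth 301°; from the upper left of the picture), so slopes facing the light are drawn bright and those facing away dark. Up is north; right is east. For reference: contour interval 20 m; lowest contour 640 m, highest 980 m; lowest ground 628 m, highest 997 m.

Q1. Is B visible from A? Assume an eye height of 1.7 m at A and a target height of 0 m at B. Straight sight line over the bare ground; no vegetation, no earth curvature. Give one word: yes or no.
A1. no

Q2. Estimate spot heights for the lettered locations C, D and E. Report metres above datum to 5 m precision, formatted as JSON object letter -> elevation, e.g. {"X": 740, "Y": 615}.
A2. {"C": 865, "D": 655, "E": 945}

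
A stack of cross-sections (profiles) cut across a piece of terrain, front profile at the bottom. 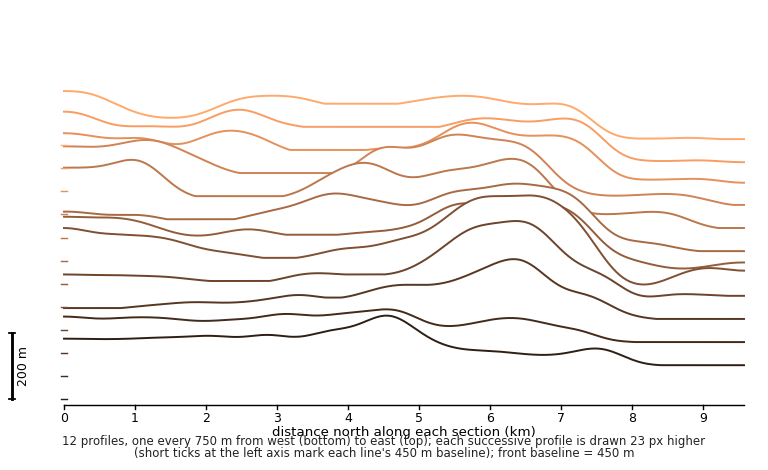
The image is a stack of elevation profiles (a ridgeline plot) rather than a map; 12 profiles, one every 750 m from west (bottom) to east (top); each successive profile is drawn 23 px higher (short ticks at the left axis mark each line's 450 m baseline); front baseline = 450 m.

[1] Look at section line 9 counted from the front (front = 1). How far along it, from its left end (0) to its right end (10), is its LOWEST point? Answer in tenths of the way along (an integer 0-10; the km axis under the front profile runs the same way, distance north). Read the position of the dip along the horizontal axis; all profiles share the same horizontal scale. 10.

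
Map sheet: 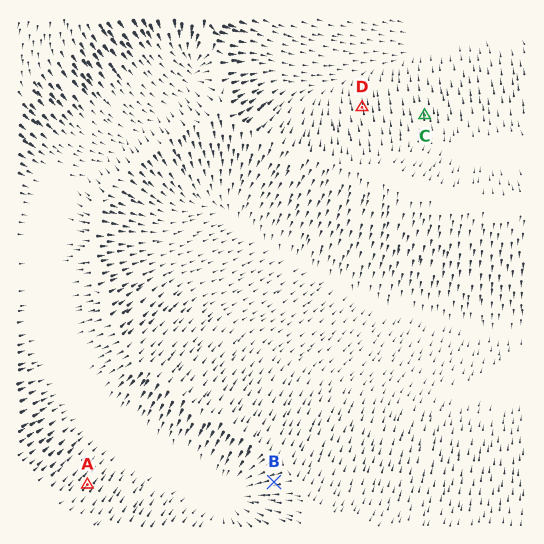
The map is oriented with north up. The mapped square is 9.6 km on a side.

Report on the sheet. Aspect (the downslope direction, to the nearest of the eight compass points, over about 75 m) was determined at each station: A NE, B W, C N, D N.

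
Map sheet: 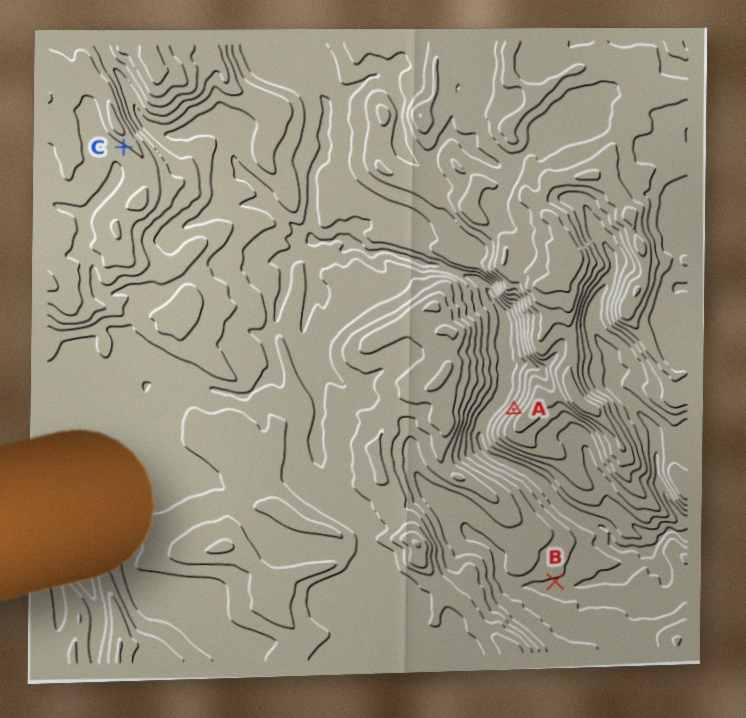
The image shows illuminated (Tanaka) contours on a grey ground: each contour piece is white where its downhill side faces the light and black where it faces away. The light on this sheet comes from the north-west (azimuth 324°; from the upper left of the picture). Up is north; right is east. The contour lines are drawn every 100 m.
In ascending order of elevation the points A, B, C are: B A C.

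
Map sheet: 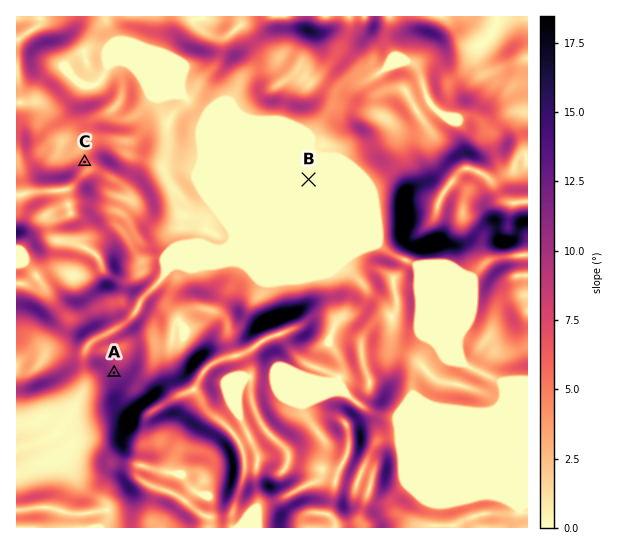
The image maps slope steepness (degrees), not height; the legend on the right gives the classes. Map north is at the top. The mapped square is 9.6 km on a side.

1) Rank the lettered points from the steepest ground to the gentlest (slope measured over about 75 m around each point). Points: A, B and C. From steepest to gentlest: A C B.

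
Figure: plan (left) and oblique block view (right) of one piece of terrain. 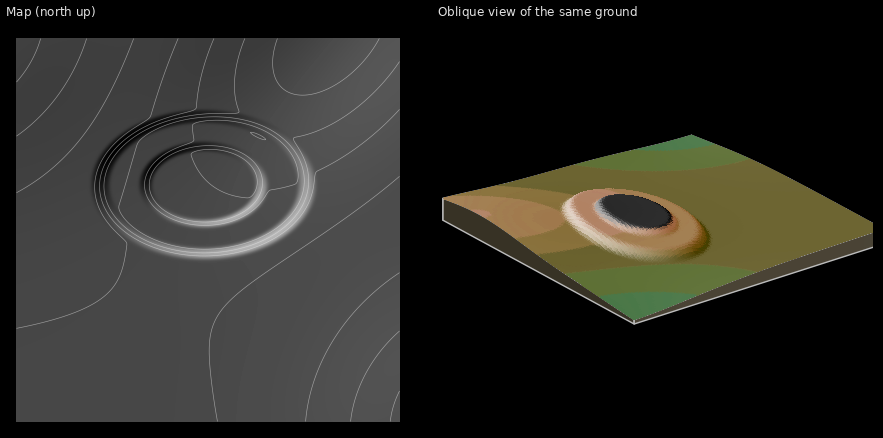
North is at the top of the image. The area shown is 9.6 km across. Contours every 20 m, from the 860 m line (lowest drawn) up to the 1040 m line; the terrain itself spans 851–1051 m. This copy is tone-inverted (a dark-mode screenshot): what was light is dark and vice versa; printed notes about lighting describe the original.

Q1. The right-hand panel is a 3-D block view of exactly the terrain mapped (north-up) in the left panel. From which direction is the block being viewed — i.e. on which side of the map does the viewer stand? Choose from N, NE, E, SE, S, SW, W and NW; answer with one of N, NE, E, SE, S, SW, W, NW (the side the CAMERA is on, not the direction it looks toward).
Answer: NW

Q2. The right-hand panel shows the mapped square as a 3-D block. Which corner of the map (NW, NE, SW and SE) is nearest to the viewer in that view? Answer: NW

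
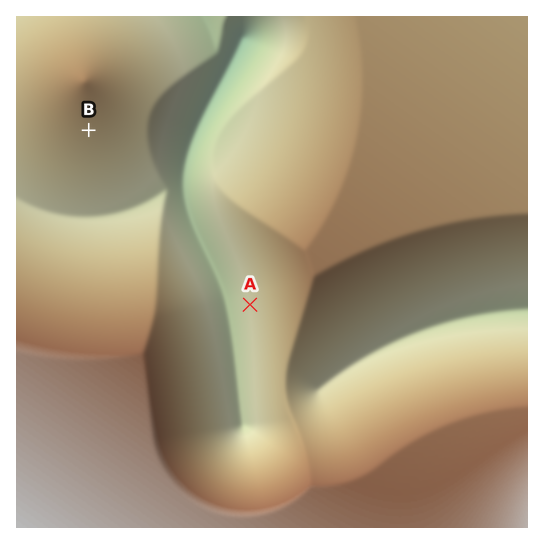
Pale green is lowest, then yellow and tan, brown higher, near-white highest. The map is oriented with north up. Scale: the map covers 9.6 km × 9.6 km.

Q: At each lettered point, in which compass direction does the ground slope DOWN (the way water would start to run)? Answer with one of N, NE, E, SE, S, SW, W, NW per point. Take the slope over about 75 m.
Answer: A W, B S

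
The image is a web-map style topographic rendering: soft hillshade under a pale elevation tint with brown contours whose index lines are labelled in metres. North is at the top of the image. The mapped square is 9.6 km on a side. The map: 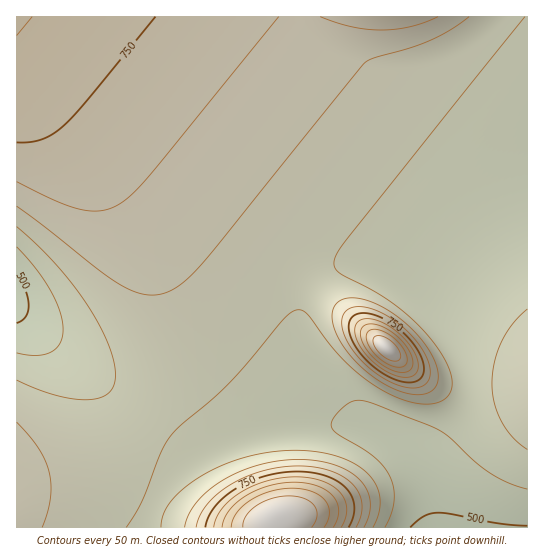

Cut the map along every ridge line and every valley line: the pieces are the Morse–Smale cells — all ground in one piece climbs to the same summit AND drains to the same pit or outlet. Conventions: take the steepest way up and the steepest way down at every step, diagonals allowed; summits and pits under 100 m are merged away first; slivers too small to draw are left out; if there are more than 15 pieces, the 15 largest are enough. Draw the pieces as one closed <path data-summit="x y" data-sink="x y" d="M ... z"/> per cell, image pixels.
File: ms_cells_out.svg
<path data-summit="17 17" data-sink="443 527" d="M527 16l-511 1 0 60 52 56 44 57 27 44 21 52 7 35-2 33-9 31-16 26 3 5 46 35 12 5 40-17 46-12 50-3 35 6-9-5-12-12-40-58-8-18-4-19 4-25 5-10 17-14 17-5 16 0 37 11 26 13 14 13 24-32 31-32 38-27z"/><path data-summit="274 519" data-sink="443 527" d="M527 211l-37 26-31 32-23 32 23 44 6 18 3 12 0 23-9 25-30 39-2 8 0 12 3 19-6-19-9-17-25-25-12-7-21-6-20-3-27 0-31 4-26 7-26 9-30 16-18 13-16 20-12 22-3 12 379 1z"/><path data-summit="17 17" data-sink="17 298" d="M17 77l-1 233 66 58 57 44 12-17 8-17 8-35-3-41-11-36-21-44-29-45-35-44z"/><path data-summit="387 349" data-sink="443 527" d="M358 264l-16 0-15 4-19 15-5 10-4 16 4 28 13 28 35 48 12 12 31 18 17 16 13 23 6 19-3-19 0-12 2-8 30-39 8-18 1-30-3-12-17-40-17-27-36-21z"/><path data-summit="387 349" data-sink="443 527" d="M139 412l-24 25-21 15-41 17-36 8-1 50 131 1 4-13 16-28 20-20 18-12-4 1-12-5z"/><path data-summit="387 349" data-sink="17 298" d="M17 311l-1 166 5 0 48-13 25-12 21-15 24-24-81-65z"/>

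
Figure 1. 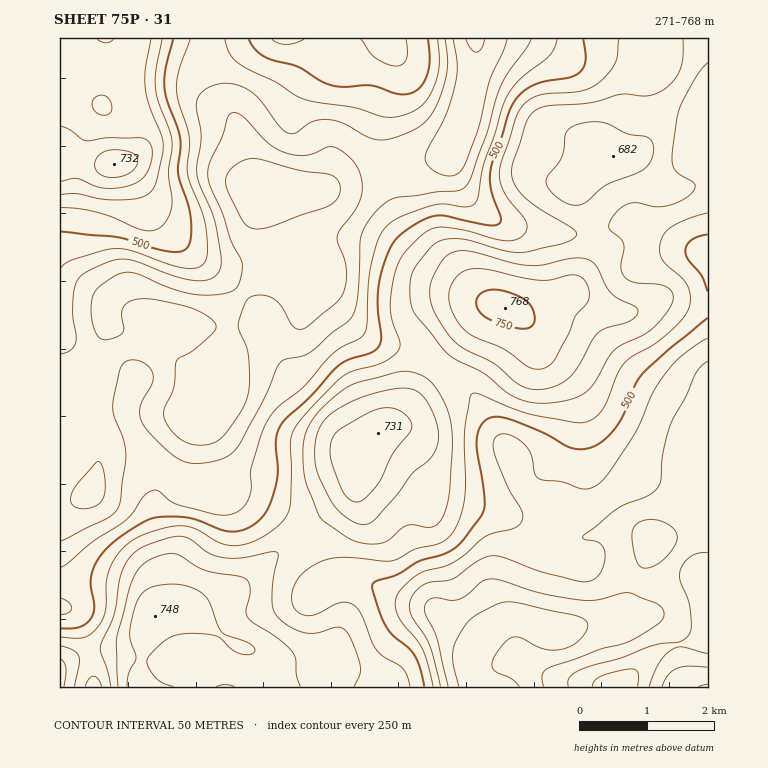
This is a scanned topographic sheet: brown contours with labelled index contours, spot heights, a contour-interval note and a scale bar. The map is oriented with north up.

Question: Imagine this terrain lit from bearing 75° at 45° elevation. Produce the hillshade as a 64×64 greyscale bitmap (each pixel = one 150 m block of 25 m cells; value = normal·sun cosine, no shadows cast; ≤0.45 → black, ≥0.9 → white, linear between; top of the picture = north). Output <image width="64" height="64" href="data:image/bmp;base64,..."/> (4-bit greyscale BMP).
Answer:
<image width="64" height="64" href="data:image/bmp;base64,Qk12CAAAAAAAAHYAAAAoAAAAQAAAAEAAAAABAAQAAAAAAAAIAAATCwAAEwsAABAAAAAAAAAAAAAAABEREQAiIiIAMzMzAERERABVVVUAZmZmAHd3dwCIiIgAmZmZAKqqqgC7u7sAzMzMAN3d3QDu7u4A////AO7HACeqqZmZmqmZq6mZqqqrzv/8mIh2VWZmZ4rN3KmI7bcQN6qqqZmZmZmrqZmqqqvO//yXeHZmd3d3iazMqHfdtzJHmqqZh3iImrqpmru7u9//64d3eIiId3iIiruYZsymQ0aaqphmZ5q7u6mavMy73//amHeJmph3eId4mph3qoZDNYqph2eJq7y7qZq8zLzf/sqph4mqmHd4iHeImHeZZCIkeZiIiaq7vLupirzMze7suqmImqqYd3iYd3eHd5hTEBNomZmru7u8y5iJvN3d7tuqqYiZmId3eIiHd2Zmh1MQAmiZqru7u8zLqHmszd3tuYmZmYh3ZmZ4iHd3ZVZ2QxATaJqru6q7zMuoiKvMzdyoiZmYdmZmZniId3dlVXZTISRomaq6qrvMy6mJmru7upeJqZdlVmZniZmId2VWd1QyNHiZqqqqq8y6qpmZmZqqh4qph2Zmd3iaqpiHZWd3VDM1eJqrqqqru7qZmYh3iamImqmHZneIiJqqqYdleHdlQ0V4mru6qZmqqpmId2aJmYiaqYd3eImZmru6h2Z4d2ZURXiKvMupiImqmYdmZ4mYiJqqh3eJmZmau7qXZnh3ZmVWd4m8zKmHd4mYdmZ4mZiJq7qYiJmqmZq7updniHd3ZVZ3ibzMqXdmeIh1VompiIq8upiZmqmZmqu5h3eIiId2VniZq8uYdmZnd1RGmqmIisy7qqqpmZmaqqmHd4iZmGVVeaq7qYd2VVZlQ1eqqYibzMu7qpmYiZmpmIh3iJqYZEZ5q6qYh2ZVRVQzaKqqmJvMzMuqmYiImamZmIiImphURomqqYiHdlREQzR5qrqZm83My6mIiIiZqZmZmZmZmGRWeaqpiIh2VDIiNXiau6mrzd3LqIiIiJmqmaqZmZmoZVZ5q6mYh3ZUIiJGeJq7qavN3cuYd4d4iaqpqqmZmql1Voq7qZh3ZlMhEleImrupq93dy5d3d3iZqqqqqZmqqWVXm8y6mHZVQyIiV4iJqqms3u3Kh2ZmeJmruqqpmaqYZWisy6qXZURDMiNXiImqqr3u7bl2VWZ4mqu7qqmZqpdWebzLqZdlRERDI1eIiaqrze3cqGVVZniaq7u6qZmqhlaKzLqpmGVEREMjV3eJqrvN3cuWREVneJq7u7qpmaqGZoq7uqqYdURFVDJGd4iau93cuXVEVneIq7u8uqmZqoZmiru6qph2VFZlMjV3iJqs3cuoZDRXeImru7y7qqmql2Z5q7uqmHZVVnZTNGeIiavMuoZDNGeJmqvLu7uqqpmXZnmsy6qYdlVnd2Q0Z4iJq8uoZUNFaJqqu8u7u7qqmZhmeby7qph2ZmeIdUVoh4iqqXZUREZ4mru7y6qruqqaqXeKu6mZmHdmZ4h2VniHeJmGVERVVnmru7u6qqq6qqq6iJmpmJmYh3Z4mXZmeHZWh1Q0RVZniaq7uqqZqqqqu8uYiIiImqmHdomphmd3VEV2QzRWZneJqruqmZmqqqq8y5h3eImaqZh3irmHd3UyNWUzNFZneJqquqmZmqu6qrzLl3eJmaqph3ebuod3ZCE1VTNEVneJq7qqqZmqu7u7vMuXeJmqqpmIeJupiHdSETRUREVneJqrqpqqqqq7vMy8ypiJmZiIiIiJmqmYhkEBNFREVneJqqqpmry7qqvN3My6mZiHZmZ4mZmZmZmGQQI0RVVWeJqqqpmbzcuqqs3du6mZh1REVoq7qZmZmYYxEjRVVWeJqrqpiJvNy6qrzMypmZhkMjRorMupmZmZhjIiNFVVaJqruqmImszLqqvMu5iIh1MjVorN3KmZmZh2QzM0VVZ4q7u6mIiaq7qqu8uqiIh2Q0V4rN7cqZmZiHZUREVVZ4m7u6iIiImaqqu7u6mId3ZVaJq87uypmIiIdlVUVWZomru6h3iIiJmaqqqqmXd3ZmaJq83v7KmYiIh3ZVVmZnmru6hlZnZ4mZmZmZmYd3ZmZ4mr3v/sqZiIiIdlVnd3eaupdURVVWiaqZmImYh2ZmZ4mrzv/9upmYiIh2VneIiJqoZDM0VWeaqpiIiZmXZVVnibzf/+y6mZmIiHVVeJmYmYZCIjVWeJmpmIiJmZdlRWiaze//26mZiIiHZVZ5mZmZdBASRneImZmYiJqpmHVFeaze//7LqZh3d3dlVompmqliABNXiIiIiJmaqqmZhlaKze//7bqZh2Vnd2VniamqqVEAA1eIiIiImau7qZuoZ5vN7//tuph1VWiIdmeJmaq5YgACV4iId4maq8upm7mImqzv/+y6mGVWiZh2Z4iZq7pzAAFGeIh4iaqrzKmLupmZm9//7LqXVVeamGZmeJmruoQQADZ4iIiaqqq7qYq6qZiL7//cuodVZ5mHZmZ4iavLlSAAJXiImaqpmrupmqqph4zv/tuphlVniHZmZneJq8ynMAAleJmZmqmZqqmZqph3nf/ty6l2VWd3dmd3d4ms3LdBATV5mZmZmZmaqqmZmHet/+y6mGVWZmZmd3d3eKzduFISRomZiHiZmYmqqZmYiK3+26mHZlZmZmZ4h3Z5ve7JYzNWiZiHd4mYiJqpmZiIre7KmYdmZmZmZ3iHd4m97tp0RFZ4iHZniZh3iZmamYit7suYh2VWZmd3iId4ms7/24VFZneHZmeIiHd4maqpiJzu26h2ZVVnd3iIiIiazv/rhVVmZ3ZmZ4iIdniJqqmHnN7bqHZURWeIiIiIiavO/+uGVWZmZlZniId3eI"/>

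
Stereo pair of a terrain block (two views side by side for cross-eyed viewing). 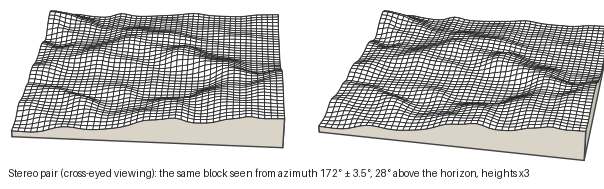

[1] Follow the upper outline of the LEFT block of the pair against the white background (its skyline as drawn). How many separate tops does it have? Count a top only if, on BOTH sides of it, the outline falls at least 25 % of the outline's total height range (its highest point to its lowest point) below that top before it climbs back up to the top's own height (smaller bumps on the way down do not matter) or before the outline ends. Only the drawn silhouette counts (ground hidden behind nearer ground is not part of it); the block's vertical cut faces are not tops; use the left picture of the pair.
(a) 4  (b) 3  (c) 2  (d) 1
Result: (b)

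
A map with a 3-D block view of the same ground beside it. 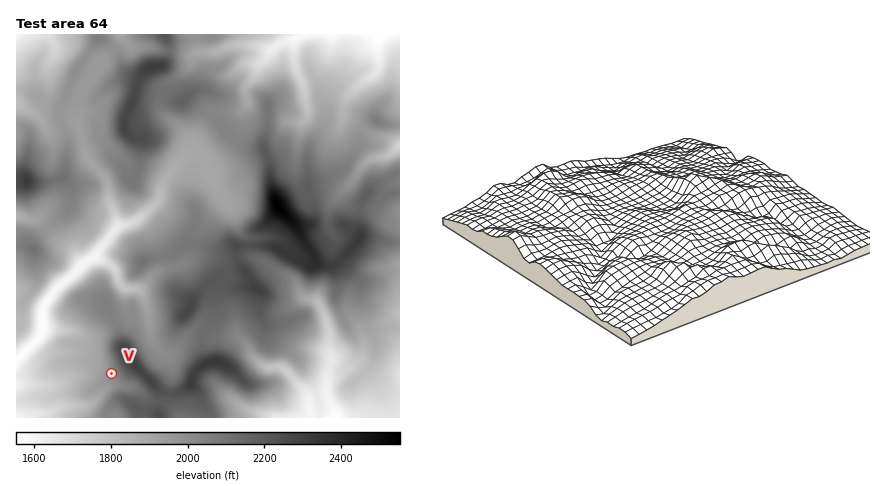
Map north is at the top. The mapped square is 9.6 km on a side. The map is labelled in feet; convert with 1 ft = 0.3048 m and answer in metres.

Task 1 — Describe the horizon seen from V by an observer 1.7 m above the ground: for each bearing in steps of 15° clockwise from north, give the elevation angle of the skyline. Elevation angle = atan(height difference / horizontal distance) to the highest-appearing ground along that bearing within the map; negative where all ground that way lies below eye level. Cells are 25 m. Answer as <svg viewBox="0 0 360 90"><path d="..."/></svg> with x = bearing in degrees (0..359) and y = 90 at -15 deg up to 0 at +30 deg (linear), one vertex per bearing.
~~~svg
<svg viewBox="0 0 360 90"><path d="M0 54l15-7 15-4 15-2 15 0 15 1 15 3 15 4 15 3 15 2 15-2 15 1 15 3 15 4 15 3 15 1 15 0 15 1 15 0 15-1 15-2 15-1 15-2 15 0"/></svg>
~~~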